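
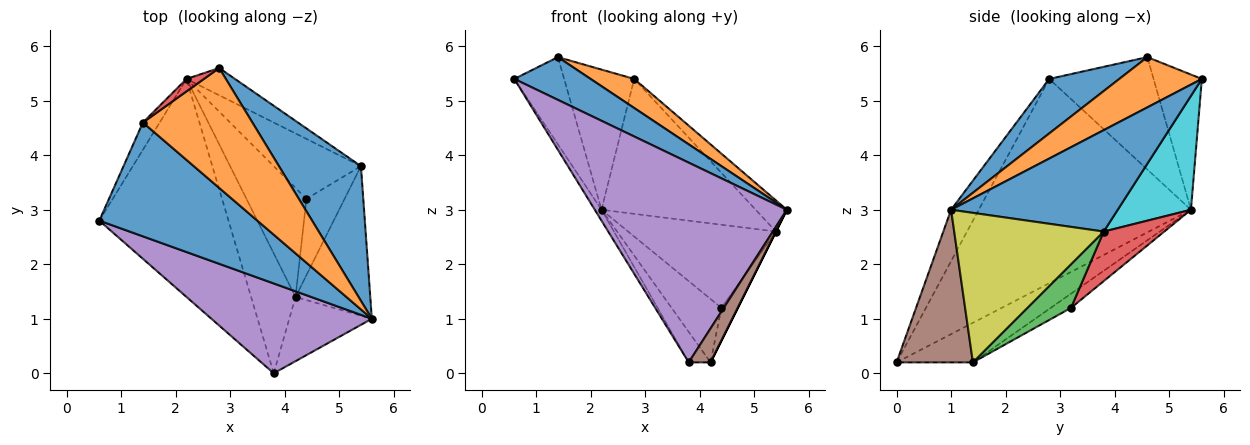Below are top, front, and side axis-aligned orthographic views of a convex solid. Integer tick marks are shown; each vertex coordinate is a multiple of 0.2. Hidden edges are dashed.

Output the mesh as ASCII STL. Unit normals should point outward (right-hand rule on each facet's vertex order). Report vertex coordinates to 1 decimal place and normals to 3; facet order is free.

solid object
 facet normal 0.307 -0.335 0.891
  outer loop
   vertex 1.4 4.6 5.8
   vertex 0.6 2.8 5.4
   vertex 5.6 1.0 3.0
  endloop
 endfacet
 facet normal 0.407 -0.215 0.888
  outer loop
   vertex 1.4 4.6 5.8
   vertex 5.6 1.0 3.0
   vertex 2.8 5.6 5.4
  endloop
 endfacet
 facet normal -0.894 0.427 -0.133
  outer loop
   vertex 1.4 4.6 5.8
   vertex 2.2 5.4 3.0
   vertex 0.6 2.8 5.4
  endloop
 endfacet
 facet normal -0.566 0.821 0.073
  outer loop
   vertex 1.4 4.6 5.8
   vertex 2.8 5.6 5.4
   vertex 2.2 5.4 3.0
  endloop
 endfacet
 facet normal -0.130 -0.904 0.407
  outer loop
   vertex 3.8 0.0 0.2
   vertex 5.6 1.0 3.0
   vertex 0.6 2.8 5.4
  endloop
 endfacet
 facet normal 0.853 -0.244 -0.461
  outer loop
   vertex 3.8 0.0 0.2
   vertex 4.2 1.4 0.2
   vertex 5.6 1.0 3.0
  endloop
 endfacet
 facet normal -0.845 0.027 -0.534
  outer loop
   vertex 3.8 0.0 0.2
   vertex 0.6 2.8 5.4
   vertex 2.2 5.4 3.0
  endloop
 endfacet
 facet normal -0.654 0.187 -0.734
  outer loop
   vertex 3.8 0.0 0.2
   vertex 2.2 5.4 3.0
   vertex 4.2 1.4 0.2
  endloop
 endfacet
 facet normal 0.894 0.000 -0.447
  outer loop
   vertex 5.4 3.8 2.6
   vertex 5.6 1.0 3.0
   vertex 4.2 1.4 0.2
  endloop
 endfacet
 facet normal 0.422 0.889 -0.180
  outer loop
   vertex 5.4 3.8 2.6
   vertex 2.2 5.4 3.0
   vertex 2.8 5.6 5.4
  endloop
 endfacet
 facet normal 0.770 0.144 0.622
  outer loop
   vertex 5.4 3.8 2.6
   vertex 2.8 5.6 5.4
   vertex 5.6 1.0 3.0
  endloop
 endfacet
 facet normal -0.200 0.493 -0.847
  outer loop
   vertex 4.4 3.2 1.2
   vertex 4.2 1.4 0.2
   vertex 2.2 5.4 3.0
  endloop
 endfacet
 facet normal 0.724 0.272 -0.634
  outer loop
   vertex 4.4 3.2 1.2
   vertex 5.4 3.8 2.6
   vertex 4.2 1.4 0.2
  endloop
 endfacet
 facet normal 0.315 0.770 -0.555
  outer loop
   vertex 4.4 3.2 1.2
   vertex 2.2 5.4 3.0
   vertex 5.4 3.8 2.6
  endloop
 endfacet
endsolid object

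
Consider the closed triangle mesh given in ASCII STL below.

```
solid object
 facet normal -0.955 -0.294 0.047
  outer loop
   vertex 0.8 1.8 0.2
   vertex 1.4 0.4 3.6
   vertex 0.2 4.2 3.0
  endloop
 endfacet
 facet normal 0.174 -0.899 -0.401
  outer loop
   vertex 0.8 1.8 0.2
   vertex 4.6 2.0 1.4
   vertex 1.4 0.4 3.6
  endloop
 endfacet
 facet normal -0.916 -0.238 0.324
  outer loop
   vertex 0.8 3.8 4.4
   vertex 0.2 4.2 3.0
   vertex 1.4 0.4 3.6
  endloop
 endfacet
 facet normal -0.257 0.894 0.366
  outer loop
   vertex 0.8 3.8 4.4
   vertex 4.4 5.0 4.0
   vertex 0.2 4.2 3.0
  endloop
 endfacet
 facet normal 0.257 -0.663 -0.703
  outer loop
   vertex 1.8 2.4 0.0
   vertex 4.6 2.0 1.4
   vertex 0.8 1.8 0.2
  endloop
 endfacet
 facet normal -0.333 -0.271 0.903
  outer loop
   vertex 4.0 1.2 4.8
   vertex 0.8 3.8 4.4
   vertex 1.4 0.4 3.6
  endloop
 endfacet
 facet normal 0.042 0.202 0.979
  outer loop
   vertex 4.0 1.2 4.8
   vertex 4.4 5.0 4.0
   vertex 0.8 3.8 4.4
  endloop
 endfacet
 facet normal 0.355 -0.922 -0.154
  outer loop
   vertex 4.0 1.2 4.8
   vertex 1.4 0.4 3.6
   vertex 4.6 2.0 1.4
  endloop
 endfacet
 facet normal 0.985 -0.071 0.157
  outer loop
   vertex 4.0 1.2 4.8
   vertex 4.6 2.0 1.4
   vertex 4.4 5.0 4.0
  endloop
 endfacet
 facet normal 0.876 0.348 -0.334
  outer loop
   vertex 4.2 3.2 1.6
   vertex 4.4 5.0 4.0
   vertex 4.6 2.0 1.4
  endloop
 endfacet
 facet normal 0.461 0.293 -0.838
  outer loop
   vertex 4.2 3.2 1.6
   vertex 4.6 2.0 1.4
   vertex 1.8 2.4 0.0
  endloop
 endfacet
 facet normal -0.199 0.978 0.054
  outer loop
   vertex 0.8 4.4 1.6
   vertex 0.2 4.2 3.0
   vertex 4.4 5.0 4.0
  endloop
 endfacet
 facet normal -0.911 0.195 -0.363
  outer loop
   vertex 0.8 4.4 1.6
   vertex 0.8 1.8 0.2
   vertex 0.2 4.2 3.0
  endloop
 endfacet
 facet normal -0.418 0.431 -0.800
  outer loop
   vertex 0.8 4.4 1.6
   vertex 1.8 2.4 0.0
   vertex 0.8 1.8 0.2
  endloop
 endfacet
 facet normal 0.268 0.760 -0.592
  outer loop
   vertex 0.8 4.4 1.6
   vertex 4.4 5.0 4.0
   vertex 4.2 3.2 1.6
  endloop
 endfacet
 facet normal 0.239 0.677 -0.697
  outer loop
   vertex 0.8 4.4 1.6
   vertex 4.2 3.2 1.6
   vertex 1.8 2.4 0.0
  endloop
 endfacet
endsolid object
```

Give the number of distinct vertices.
10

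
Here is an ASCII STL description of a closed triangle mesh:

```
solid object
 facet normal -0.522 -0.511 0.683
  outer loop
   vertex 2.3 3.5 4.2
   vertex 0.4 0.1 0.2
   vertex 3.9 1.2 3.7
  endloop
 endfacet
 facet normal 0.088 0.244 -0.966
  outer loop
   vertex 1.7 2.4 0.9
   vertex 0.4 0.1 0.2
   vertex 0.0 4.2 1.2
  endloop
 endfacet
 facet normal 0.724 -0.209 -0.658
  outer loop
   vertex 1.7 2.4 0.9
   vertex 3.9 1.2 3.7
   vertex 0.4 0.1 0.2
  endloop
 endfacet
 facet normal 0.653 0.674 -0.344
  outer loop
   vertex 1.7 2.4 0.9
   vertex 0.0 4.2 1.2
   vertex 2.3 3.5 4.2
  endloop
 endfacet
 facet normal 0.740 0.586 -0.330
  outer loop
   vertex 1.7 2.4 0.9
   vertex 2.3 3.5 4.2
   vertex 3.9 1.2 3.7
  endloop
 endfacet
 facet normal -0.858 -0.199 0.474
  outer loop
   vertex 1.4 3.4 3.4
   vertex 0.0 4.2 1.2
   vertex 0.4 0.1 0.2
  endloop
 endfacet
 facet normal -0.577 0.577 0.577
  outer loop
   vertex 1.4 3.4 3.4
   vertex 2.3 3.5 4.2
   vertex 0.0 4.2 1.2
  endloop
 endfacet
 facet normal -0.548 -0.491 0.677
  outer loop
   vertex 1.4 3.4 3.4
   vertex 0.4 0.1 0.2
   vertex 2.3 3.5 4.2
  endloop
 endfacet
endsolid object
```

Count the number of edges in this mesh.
12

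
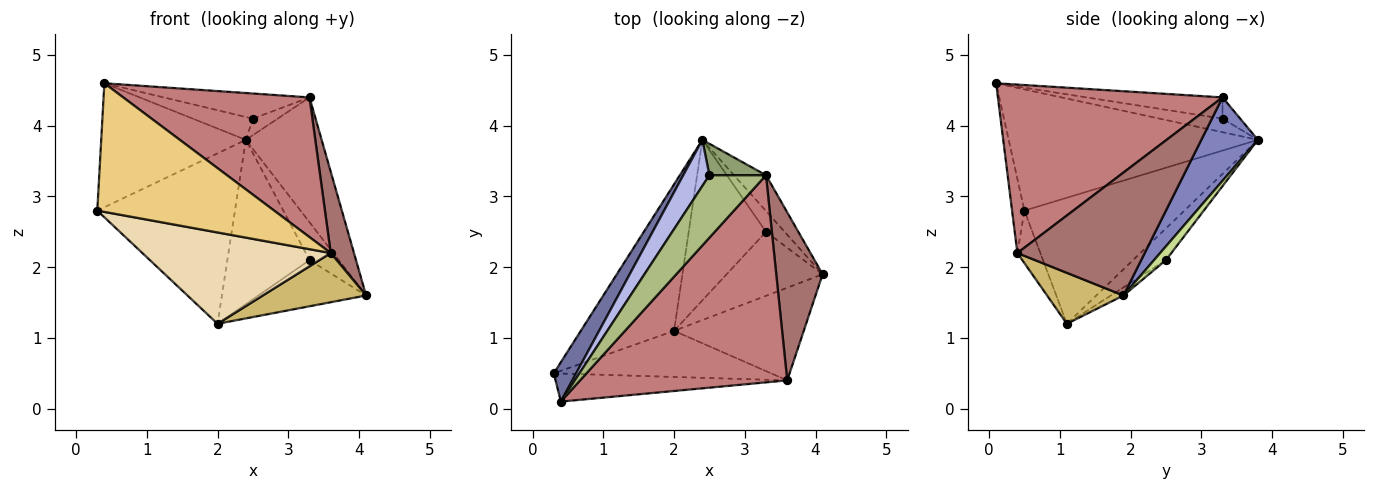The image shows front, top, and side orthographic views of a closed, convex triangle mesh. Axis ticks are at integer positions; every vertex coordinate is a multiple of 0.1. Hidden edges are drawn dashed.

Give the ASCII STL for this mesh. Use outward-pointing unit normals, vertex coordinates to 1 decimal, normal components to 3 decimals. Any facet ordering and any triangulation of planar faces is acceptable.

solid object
 facet normal -0.854 0.496 0.158
  outer loop
   vertex 0.4 0.1 4.6
   vertex 2.4 3.8 3.8
   vertex 0.3 0.5 2.8
  endloop
 endfacet
 facet normal 0.583 0.781 -0.224
  outer loop
   vertex 3.3 3.3 4.4
   vertex 4.1 1.9 1.6
   vertex 2.4 3.8 3.8
  endloop
 endfacet
 facet normal -0.661 0.569 -0.489
  outer loop
   vertex 2.0 1.1 1.2
   vertex 0.3 0.5 2.8
   vertex 2.4 3.8 3.8
  endloop
 endfacet
 facet normal -0.421 0.403 0.812
  outer loop
   vertex 2.5 3.3 4.1
   vertex 2.4 3.8 3.8
   vertex 0.4 0.1 4.6
  endloop
 endfacet
 facet normal -0.315 0.441 0.840
  outer loop
   vertex 2.5 3.3 4.1
   vertex 3.3 3.3 4.4
   vertex 2.4 3.8 3.8
  endloop
 endfacet
 facet normal -0.329 0.353 0.876
  outer loop
   vertex 2.5 3.3 4.1
   vertex 0.4 0.1 4.6
   vertex 3.3 3.3 4.4
  endloop
 endfacet
 facet normal 0.336 0.826 -0.454
  outer loop
   vertex 3.3 2.5 2.1
   vertex 2.4 3.8 3.8
   vertex 4.1 1.9 1.6
  endloop
 endfacet
 facet normal -0.068 0.584 -0.809
  outer loop
   vertex 3.3 2.5 2.1
   vertex 4.1 1.9 1.6
   vertex 2.0 1.1 1.2
  endloop
 endfacet
 facet normal -0.276 0.688 -0.672
  outer loop
   vertex 3.3 2.5 2.1
   vertex 2.0 1.1 1.2
   vertex 2.4 3.8 3.8
  endloop
 endfacet
 facet normal 0.328 -0.443 -0.834
  outer loop
   vertex 3.6 0.4 2.2
   vertex 2.0 1.1 1.2
   vertex 4.1 1.9 1.6
  endloop
 endfacet
 facet normal -0.068 -0.975 -0.213
  outer loop
   vertex 3.6 0.4 2.2
   vertex 0.4 0.1 4.6
   vertex 0.3 0.5 2.8
  endloop
 endfacet
 facet normal -0.108 -0.887 -0.448
  outer loop
   vertex 3.6 0.4 2.2
   vertex 0.3 0.5 2.8
   vertex 2.0 1.1 1.2
  endloop
 endfacet
 facet normal 0.922 -0.168 0.348
  outer loop
   vertex 3.6 0.4 2.2
   vertex 4.1 1.9 1.6
   vertex 3.3 3.3 4.4
  endloop
 endfacet
 facet normal 0.559 -0.464 0.687
  outer loop
   vertex 3.6 0.4 2.2
   vertex 3.3 3.3 4.4
   vertex 0.4 0.1 4.6
  endloop
 endfacet
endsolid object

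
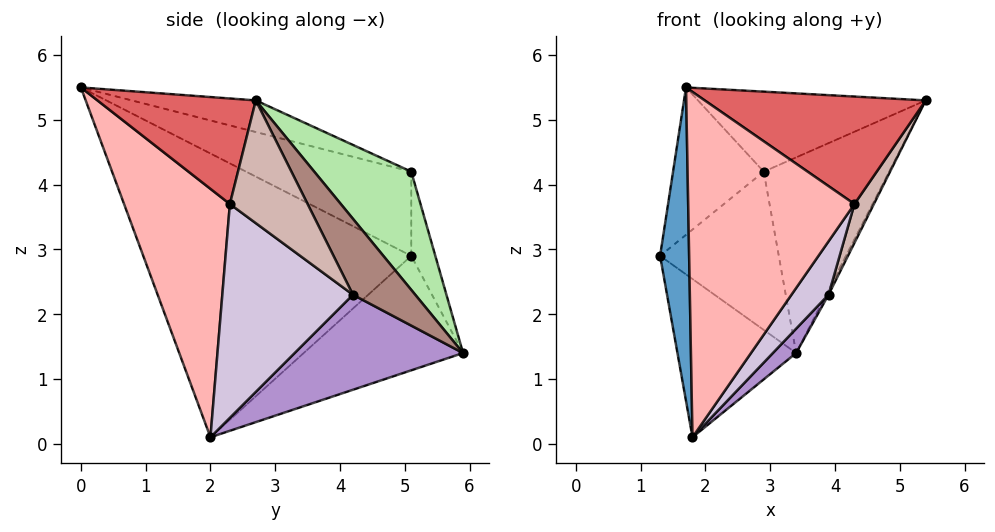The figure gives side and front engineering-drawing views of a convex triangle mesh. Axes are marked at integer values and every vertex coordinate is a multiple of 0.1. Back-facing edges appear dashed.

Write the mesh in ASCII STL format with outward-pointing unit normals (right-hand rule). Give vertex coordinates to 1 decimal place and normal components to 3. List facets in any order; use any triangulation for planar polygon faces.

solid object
 facet normal -0.992 -0.108 -0.058
  outer loop
   vertex 1.8 2.0 0.1
   vertex 1.7 0.0 5.5
   vertex 1.3 5.1 2.9
  endloop
 endfacet
 facet normal -0.625 0.465 -0.627
  outer loop
   vertex 3.4 5.9 1.4
   vertex 1.8 2.0 0.1
   vertex 1.3 5.1 2.9
  endloop
 endfacet
 facet normal -0.596 0.327 0.733
  outer loop
   vertex 2.9 5.1 4.2
   vertex 1.3 5.1 2.9
   vertex 1.7 0.0 5.5
  endloop
 endfacet
 facet normal -0.151 0.277 0.949
  outer loop
   vertex 2.9 5.1 4.2
   vertex 1.7 0.0 5.5
   vertex 5.4 2.7 5.3
  endloop
 endfacet
 facet normal -0.193 0.952 0.238
  outer loop
   vertex 2.9 5.1 4.2
   vertex 3.4 5.9 1.4
   vertex 1.3 5.1 2.9
  endloop
 endfacet
 facet normal 0.580 0.750 0.318
  outer loop
   vertex 2.9 5.1 4.2
   vertex 5.4 2.7 5.3
   vertex 3.4 5.9 1.4
  endloop
 endfacet
 facet normal 0.571 -0.797 -0.194
  outer loop
   vertex 4.3 2.3 3.7
   vertex 5.4 2.7 5.3
   vertex 1.7 0.0 5.5
  endloop
 endfacet
 facet normal 0.514 -0.808 -0.290
  outer loop
   vertex 4.3 2.3 3.7
   vertex 1.7 0.0 5.5
   vertex 1.8 2.0 0.1
  endloop
 endfacet
 facet normal 0.770 -0.106 -0.629
  outer loop
   vertex 3.9 4.2 2.3
   vertex 1.8 2.0 0.1
   vertex 3.4 5.9 1.4
  endloop
 endfacet
 facet normal 0.808 -0.229 -0.542
  outer loop
   vertex 3.9 4.2 2.3
   vertex 4.3 2.3 3.7
   vertex 1.8 2.0 0.1
  endloop
 endfacet
 facet normal 0.901 0.036 -0.432
  outer loop
   vertex 3.9 4.2 2.3
   vertex 3.4 5.9 1.4
   vertex 5.4 2.7 5.3
  endloop
 endfacet
 facet normal 0.830 -0.207 -0.518
  outer loop
   vertex 3.9 4.2 2.3
   vertex 5.4 2.7 5.3
   vertex 4.3 2.3 3.7
  endloop
 endfacet
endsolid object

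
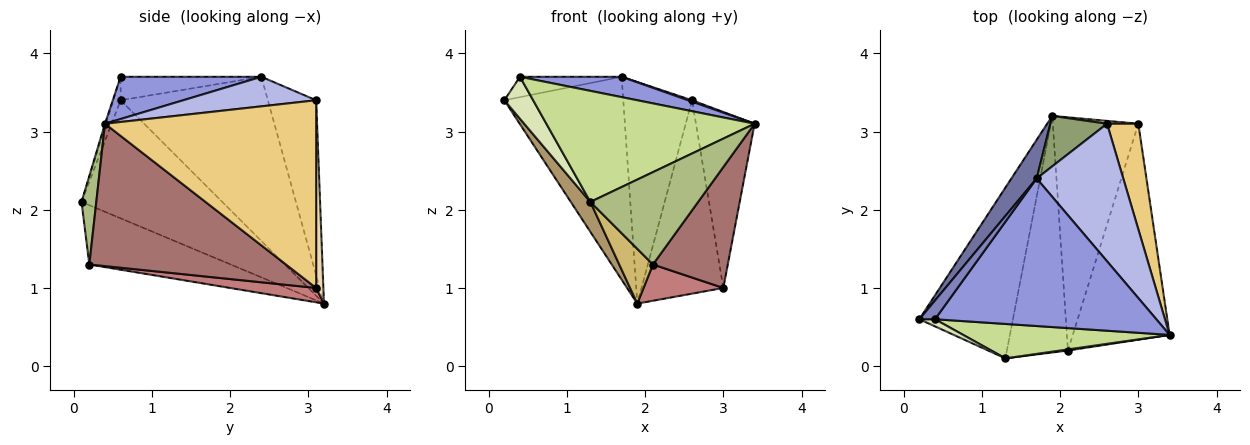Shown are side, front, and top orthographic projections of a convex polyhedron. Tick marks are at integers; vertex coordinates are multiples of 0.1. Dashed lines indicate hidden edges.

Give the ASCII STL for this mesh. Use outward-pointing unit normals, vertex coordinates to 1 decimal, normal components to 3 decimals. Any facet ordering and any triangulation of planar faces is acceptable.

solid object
 facet normal -0.772 0.624 0.119
  outer loop
   vertex 1.7 2.4 3.7
   vertex 1.9 3.2 0.8
   vertex 0.2 0.6 3.4
  endloop
 endfacet
 facet normal -0.713 0.515 0.475
  outer loop
   vertex 0.4 0.6 3.7
   vertex 1.7 2.4 3.7
   vertex 0.2 0.6 3.4
  endloop
 endfacet
 facet normal 0.186 -0.134 0.973
  outer loop
   vertex 0.4 0.6 3.7
   vertex 3.4 0.4 3.1
   vertex 1.7 2.4 3.7
  endloop
 endfacet
 facet normal 0.323 -0.009 0.946
  outer loop
   vertex 2.6 3.1 3.4
   vertex 1.7 2.4 3.7
   vertex 3.4 0.4 3.1
  endloop
 endfacet
 facet normal -0.565 0.805 0.183
  outer loop
   vertex 2.6 3.1 3.4
   vertex 1.9 3.2 0.8
   vertex 1.7 2.4 3.7
  endloop
 endfacet
 facet normal 0.136 -0.991 0.012
  outer loop
   vertex 1.3 0.1 2.1
   vertex 2.1 0.2 1.3
   vertex 3.4 0.4 3.1
  endloop
 endfacet
 facet normal -0.004 -0.955 0.296
  outer loop
   vertex 1.3 0.1 2.1
   vertex 3.4 0.4 3.1
   vertex 0.4 0.6 3.7
  endloop
 endfacet
 facet normal -0.243 -0.956 0.162
  outer loop
   vertex 1.3 0.1 2.1
   vertex 0.4 0.6 3.7
   vertex 0.2 0.6 3.4
  endloop
 endfacet
 facet normal -0.779 -0.108 -0.618
  outer loop
   vertex 1.3 0.1 2.1
   vertex 0.2 0.6 3.4
   vertex 1.9 3.2 0.8
  endloop
 endfacet
 facet normal -0.687 -0.164 -0.708
  outer loop
   vertex 1.3 0.1 2.1
   vertex 1.9 3.2 0.8
   vertex 2.1 0.2 1.3
  endloop
 endfacet
 facet normal 0.951 0.264 0.159
  outer loop
   vertex 3.0 3.1 1.0
   vertex 2.6 3.1 3.4
   vertex 3.4 0.4 3.1
  endloop
 endfacet
 facet normal 0.088 0.996 0.015
  outer loop
   vertex 3.0 3.1 1.0
   vertex 1.9 3.2 0.8
   vertex 2.6 3.1 3.4
  endloop
 endfacet
 facet normal 0.789 -0.300 -0.536
  outer loop
   vertex 3.0 3.1 1.0
   vertex 3.4 0.4 3.1
   vertex 2.1 0.2 1.3
  endloop
 endfacet
 facet normal 0.163 -0.152 -0.975
  outer loop
   vertex 3.0 3.1 1.0
   vertex 2.1 0.2 1.3
   vertex 1.9 3.2 0.8
  endloop
 endfacet
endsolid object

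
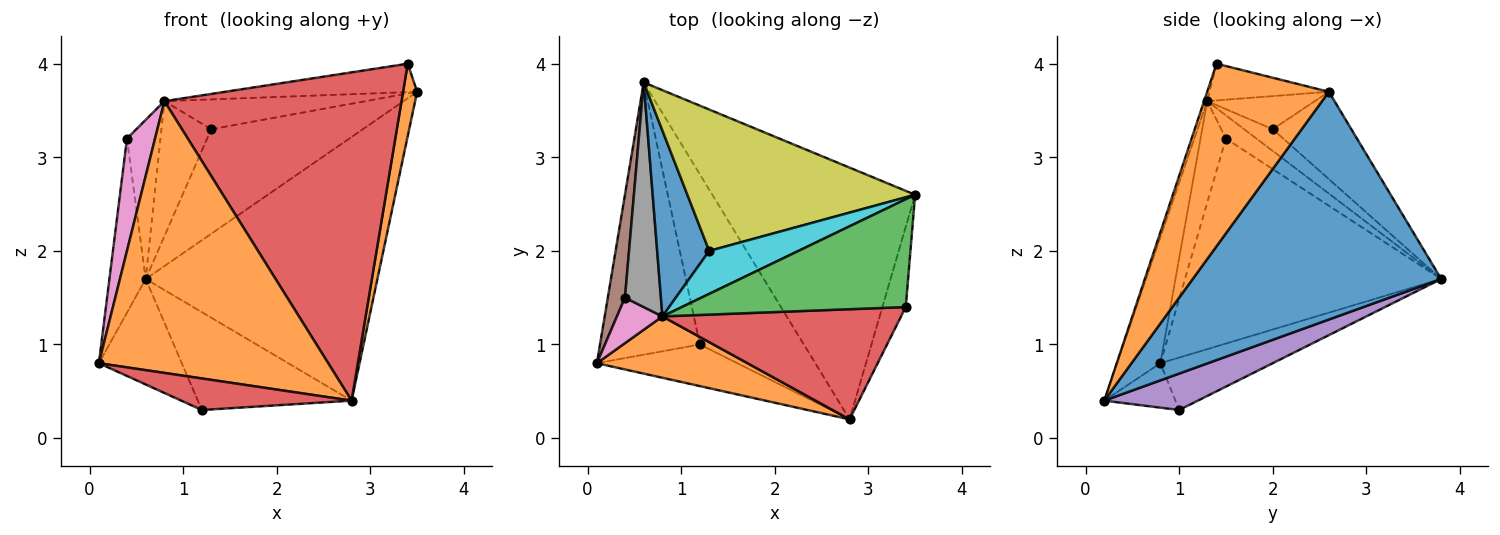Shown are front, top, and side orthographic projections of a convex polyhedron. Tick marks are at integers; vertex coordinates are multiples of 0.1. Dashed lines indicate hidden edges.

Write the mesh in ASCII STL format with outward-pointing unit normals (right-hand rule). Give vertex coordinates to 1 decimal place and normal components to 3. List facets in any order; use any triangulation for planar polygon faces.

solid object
 facet normal 0.613 0.572 -0.546
  outer loop
   vertex 2.8 0.2 0.4
   vertex 0.6 3.8 1.7
   vertex 3.5 2.6 3.7
  endloop
 endfacet
 facet normal -0.181 -0.959 0.217
  outer loop
   vertex 0.8 1.3 3.6
   vertex 0.1 0.8 0.8
   vertex 2.8 0.2 0.4
  endloop
 endfacet
 facet normal -0.440 0.325 -0.837
  outer loop
   vertex 1.2 1.0 0.3
   vertex 0.1 0.8 0.8
   vertex 0.6 3.8 1.7
  endloop
 endfacet
 facet normal -0.245 -0.586 -0.773
  outer loop
   vertex 1.2 1.0 0.3
   vertex 2.8 0.2 0.4
   vertex 0.1 0.8 0.8
  endloop
 endfacet
 facet normal 0.290 0.477 -0.830
  outer loop
   vertex 1.2 1.0 0.3
   vertex 0.6 3.8 1.7
   vertex 2.8 0.2 0.4
  endloop
 endfacet
 facet normal -0.987 0.140 0.083
  outer loop
   vertex 0.4 1.5 3.2
   vertex 0.6 3.8 1.7
   vertex 0.1 0.8 0.8
  endloop
 endfacet
 facet normal -0.643 -0.710 0.287
  outer loop
   vertex 0.4 1.5 3.2
   vertex 0.1 0.8 0.8
   vertex 0.8 1.3 3.6
  endloop
 endfacet
 facet normal -0.466 0.511 0.722
  outer loop
   vertex 0.4 1.5 3.2
   vertex 0.8 1.3 3.6
   vertex 0.6 3.8 1.7
  endloop
 endfacet
 facet normal -0.295 0.568 0.768
  outer loop
   vertex 1.3 2.0 3.3
   vertex 3.5 2.6 3.7
   vertex 0.6 3.8 1.7
  endloop
 endfacet
 facet normal -0.292 0.545 0.786
  outer loop
   vertex 1.3 2.0 3.3
   vertex 0.8 1.3 3.6
   vertex 3.5 2.6 3.7
  endloop
 endfacet
 facet normal -0.320 0.557 0.766
  outer loop
   vertex 1.3 2.0 3.3
   vertex 0.6 3.8 1.7
   vertex 0.8 1.3 3.6
  endloop
 endfacet
 facet normal 0.985 -0.114 -0.126
  outer loop
   vertex 3.4 1.4 4.0
   vertex 2.8 0.2 0.4
   vertex 3.5 2.6 3.7
  endloop
 endfacet
 facet normal -0.157 0.252 0.955
  outer loop
   vertex 3.4 1.4 4.0
   vertex 3.5 2.6 3.7
   vertex 0.8 1.3 3.6
  endloop
 endfacet
 facet normal -0.012 -0.948 0.318
  outer loop
   vertex 3.4 1.4 4.0
   vertex 0.8 1.3 3.6
   vertex 2.8 0.2 0.4
  endloop
 endfacet
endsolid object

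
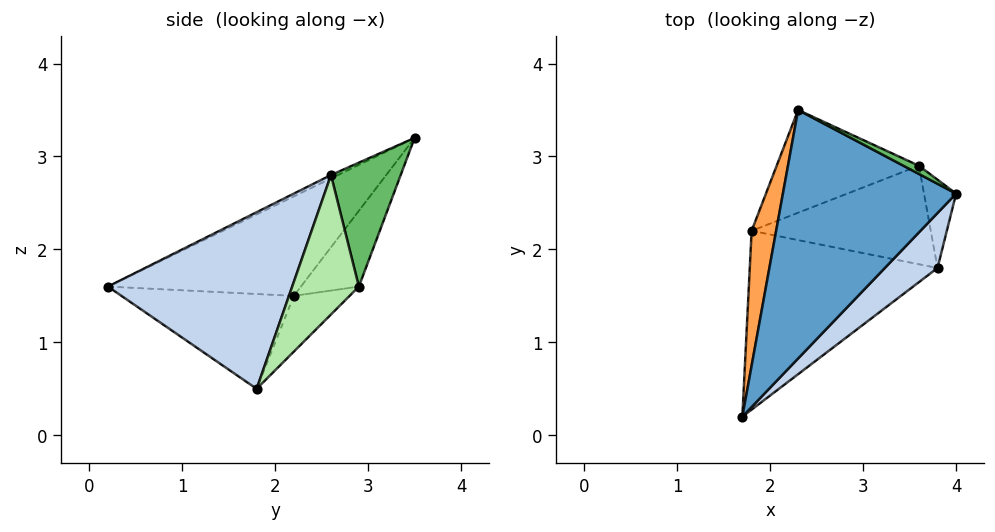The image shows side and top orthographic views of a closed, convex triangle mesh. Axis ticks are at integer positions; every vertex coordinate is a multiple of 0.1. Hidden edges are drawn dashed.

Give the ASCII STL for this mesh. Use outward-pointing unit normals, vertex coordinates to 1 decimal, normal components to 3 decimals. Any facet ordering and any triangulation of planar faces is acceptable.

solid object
 facet normal -0.018 -0.434 0.901
  outer loop
   vertex 2.3 3.5 3.2
   vertex 1.7 0.2 1.6
   vertex 4.0 2.6 2.8
  endloop
 endfacet
 facet normal 0.657 -0.728 0.196
  outer loop
   vertex 3.8 1.8 0.5
   vertex 4.0 2.6 2.8
   vertex 1.7 0.2 1.6
  endloop
 endfacet
 facet normal -0.969 0.060 0.239
  outer loop
   vertex 1.8 2.2 1.5
   vertex 1.7 0.2 1.6
   vertex 2.3 3.5 3.2
  endloop
 endfacet
 facet normal -0.451 -0.022 -0.892
  outer loop
   vertex 1.8 2.2 1.5
   vertex 3.8 1.8 0.5
   vertex 1.7 0.2 1.6
  endloop
 endfacet
 facet normal 0.478 0.876 0.060
  outer loop
   vertex 3.6 2.9 1.6
   vertex 2.3 3.5 3.2
   vertex 4.0 2.6 2.8
  endloop
 endfacet
 facet normal 0.904 0.373 -0.208
  outer loop
   vertex 3.6 2.9 1.6
   vertex 4.0 2.6 2.8
   vertex 3.8 1.8 0.5
  endloop
 endfacet
 facet normal -0.282 0.800 -0.529
  outer loop
   vertex 3.6 2.9 1.6
   vertex 1.8 2.2 1.5
   vertex 2.3 3.5 3.2
  endloop
 endfacet
 facet normal -0.221 0.669 -0.709
  outer loop
   vertex 3.6 2.9 1.6
   vertex 3.8 1.8 0.5
   vertex 1.8 2.2 1.5
  endloop
 endfacet
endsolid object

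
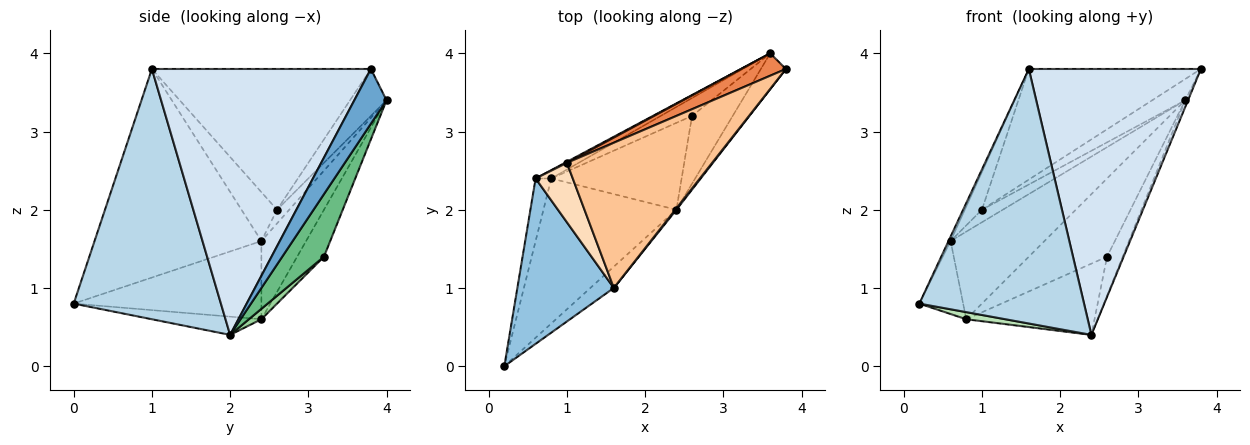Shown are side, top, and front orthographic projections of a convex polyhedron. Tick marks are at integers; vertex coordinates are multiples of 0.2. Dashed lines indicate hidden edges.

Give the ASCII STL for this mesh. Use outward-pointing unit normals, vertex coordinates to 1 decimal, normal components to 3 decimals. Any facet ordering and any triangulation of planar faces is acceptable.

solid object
 facet normal 0.907 0.078 -0.415
  outer loop
   vertex 2.4 2.0 0.4
   vertex 3.6 4.0 3.4
   vertex 3.8 3.8 3.8
  endloop
 endfacet
 facet normal -0.908 0.011 0.420
  outer loop
   vertex 1.6 1.0 3.8
   vertex 0.6 2.4 1.6
   vertex 0.2 0.0 0.8
  endloop
 endfacet
 facet normal 0.665 -0.744 -0.062
  outer loop
   vertex 1.6 1.0 3.8
   vertex 0.2 0.0 0.8
   vertex 2.4 2.0 0.4
  endloop
 endfacet
 facet normal 0.786 -0.618 0.003
  outer loop
   vertex 1.6 1.0 3.8
   vertex 2.4 2.0 0.4
   vertex 3.8 3.8 3.8
  endloop
 endfacet
 facet normal -0.606 0.548 0.577
  outer loop
   vertex 1.0 2.6 2.0
   vertex 3.8 3.8 3.8
   vertex 3.6 4.0 3.4
  endloop
 endfacet
 facet normal -0.503 0.862 0.072
  outer loop
   vertex 1.0 2.6 2.0
   vertex 3.6 4.0 3.4
   vertex 0.6 2.4 1.6
  endloop
 endfacet
 facet normal -0.611 0.480 0.630
  outer loop
   vertex 1.0 2.6 2.0
   vertex 1.6 1.0 3.8
   vertex 3.8 3.8 3.8
  endloop
 endfacet
 facet normal -0.744 0.357 0.565
  outer loop
   vertex 1.0 2.6 2.0
   vertex 0.6 2.4 1.6
   vertex 1.6 1.0 3.8
  endloop
 endfacet
 facet normal 0.800 0.300 -0.520
  outer loop
   vertex 2.6 3.2 1.4
   vertex 3.6 4.0 3.4
   vertex 2.4 2.0 0.4
  endloop
 endfacet
 facet normal 0.062 0.633 -0.772
  outer loop
   vertex 0.8 2.4 0.6
   vertex 2.6 3.2 1.4
   vertex 2.4 2.0 0.4
  endloop
 endfacet
 facet normal -0.136 -0.049 -0.990
  outer loop
   vertex 0.8 2.4 0.6
   vertex 2.4 2.0 0.4
   vertex 0.2 0.0 0.8
  endloop
 endfacet
 facet normal -0.956 0.223 -0.191
  outer loop
   vertex 0.8 2.4 0.6
   vertex 0.2 0.0 0.8
   vertex 0.6 2.4 1.6
  endloop
 endfacet
 facet normal -0.428 0.900 -0.086
  outer loop
   vertex 0.8 2.4 0.6
   vertex 0.6 2.4 1.6
   vertex 3.6 4.0 3.4
  endloop
 endfacet
 facet normal -0.317 0.925 -0.211
  outer loop
   vertex 0.8 2.4 0.6
   vertex 3.6 4.0 3.4
   vertex 2.6 3.2 1.4
  endloop
 endfacet
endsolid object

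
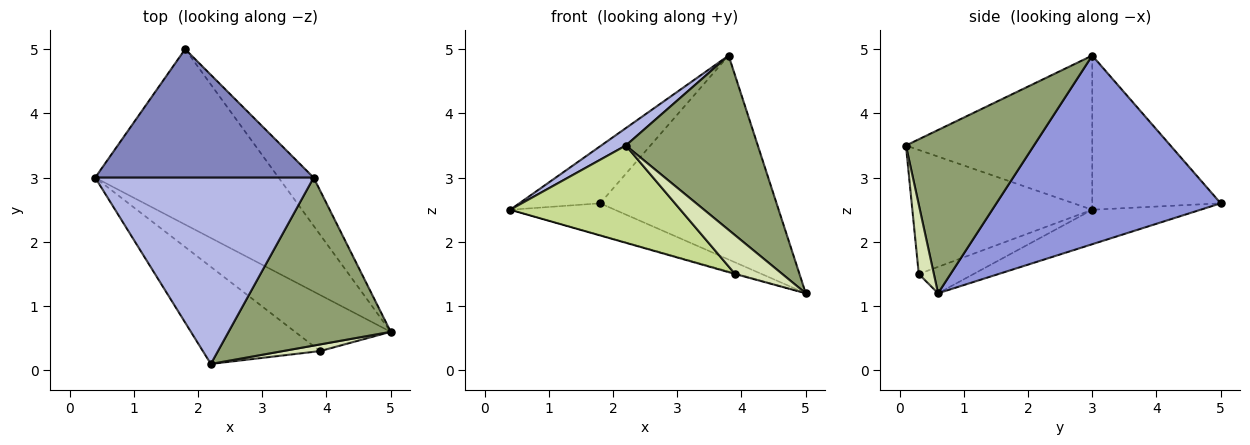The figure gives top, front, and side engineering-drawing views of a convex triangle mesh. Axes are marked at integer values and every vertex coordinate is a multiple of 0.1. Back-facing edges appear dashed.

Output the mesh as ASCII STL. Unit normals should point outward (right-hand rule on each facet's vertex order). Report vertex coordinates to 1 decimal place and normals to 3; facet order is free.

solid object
 facet normal -0.182 0.176 -0.968
  outer loop
   vertex 1.8 5.0 2.6
   vertex 5.0 0.6 1.2
   vertex 0.4 3.0 2.5
  endloop
 endfacet
 facet normal -0.542 0.341 0.768
  outer loop
   vertex 3.8 3.0 4.9
   vertex 1.8 5.0 2.6
   vertex 0.4 3.0 2.5
  endloop
 endfacet
 facet normal 0.778 0.612 -0.144
  outer loop
   vertex 3.8 3.0 4.9
   vertex 5.0 0.6 1.2
   vertex 1.8 5.0 2.6
  endloop
 endfacet
 facet normal -0.575 -0.076 0.815
  outer loop
   vertex 2.2 0.1 3.5
   vertex 3.8 3.0 4.9
   vertex 0.4 3.0 2.5
  endloop
 endfacet
 facet normal 0.573 -0.590 0.569
  outer loop
   vertex 2.2 0.1 3.5
   vertex 5.0 0.6 1.2
   vertex 3.8 3.0 4.9
  endloop
 endfacet
 facet normal -0.266 0.012 -0.964
  outer loop
   vertex 3.9 0.3 1.5
   vertex 0.4 3.0 2.5
   vertex 5.0 0.6 1.2
  endloop
 endfacet
 facet normal -0.599 -0.567 -0.566
  outer loop
   vertex 3.9 0.3 1.5
   vertex 2.2 0.1 3.5
   vertex 0.4 3.0 2.5
  endloop
 endfacet
 facet normal 0.300 -0.940 0.161
  outer loop
   vertex 3.9 0.3 1.5
   vertex 5.0 0.6 1.2
   vertex 2.2 0.1 3.5
  endloop
 endfacet
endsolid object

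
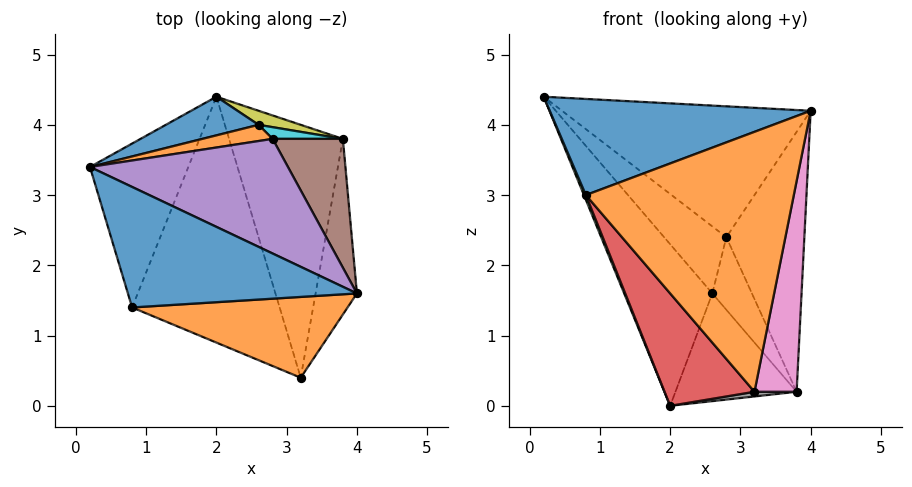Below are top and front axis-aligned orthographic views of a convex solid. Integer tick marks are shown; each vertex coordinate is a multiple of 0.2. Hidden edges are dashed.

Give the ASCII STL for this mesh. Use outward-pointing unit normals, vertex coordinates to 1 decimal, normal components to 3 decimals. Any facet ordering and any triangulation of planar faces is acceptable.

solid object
 facet normal -0.246 -0.604 0.758
  outer loop
   vertex 0.8 1.4 3.0
   vertex 4.0 1.6 4.2
   vertex 0.2 3.4 4.4
  endloop
 endfacet
 facet normal -0.052 -0.954 0.296
  outer loop
   vertex 0.8 1.4 3.0
   vertex 3.2 0.4 0.2
   vertex 4.0 1.6 4.2
  endloop
 endfacet
 facet normal -0.925 -0.011 -0.381
  outer loop
   vertex 0.8 1.4 3.0
   vertex 0.2 3.4 4.4
   vertex 2.0 4.4 0.0
  endloop
 endfacet
 facet normal -0.777 -0.262 -0.573
  outer loop
   vertex 0.8 1.4 3.0
   vertex 2.0 4.4 0.0
   vertex 3.2 0.4 0.2
  endloop
 endfacet
 facet normal 0.364 0.701 0.614
  outer loop
   vertex 2.8 3.8 2.4
   vertex 0.2 3.4 4.4
   vertex 4.0 1.6 4.2
  endloop
 endfacet
 facet normal 0.699 0.641 0.318
  outer loop
   vertex 3.8 3.8 0.2
   vertex 2.8 3.8 2.4
   vertex 4.0 1.6 4.2
  endloop
 endfacet
 facet normal 0.975 -0.172 -0.143
  outer loop
   vertex 3.8 3.8 0.2
   vertex 4.0 1.6 4.2
   vertex 3.2 0.4 0.2
  endloop
 endfacet
 facet normal 0.104 -0.018 -0.994
  outer loop
   vertex 3.8 3.8 0.2
   vertex 3.2 0.4 0.2
   vertex 2.0 4.4 0.0
  endloop
 endfacet
 facet normal 0.301 0.945 0.123
  outer loop
   vertex 2.6 4.0 1.6
   vertex 3.8 3.8 0.2
   vertex 2.0 4.4 0.0
  endloop
 endfacet
 facet normal 0.331 0.932 0.150
  outer loop
   vertex 2.6 4.0 1.6
   vertex 2.8 3.8 2.4
   vertex 3.8 3.8 0.2
  endloop
 endfacet
 facet normal 0.028 0.972 0.232
  outer loop
   vertex 2.6 4.0 1.6
   vertex 2.0 4.4 0.0
   vertex 0.2 3.4 4.4
  endloop
 endfacet
 facet normal 0.031 0.971 0.235
  outer loop
   vertex 2.6 4.0 1.6
   vertex 0.2 3.4 4.4
   vertex 2.8 3.8 2.4
  endloop
 endfacet
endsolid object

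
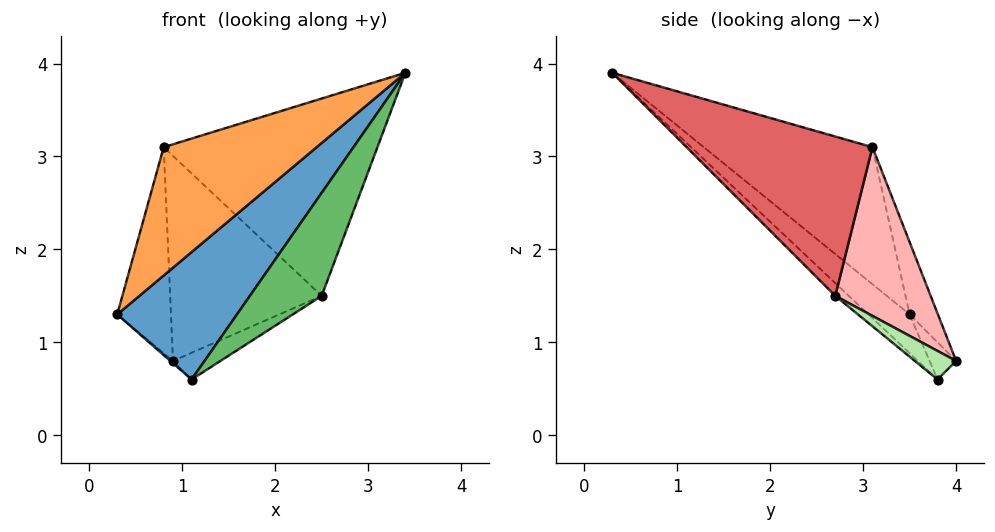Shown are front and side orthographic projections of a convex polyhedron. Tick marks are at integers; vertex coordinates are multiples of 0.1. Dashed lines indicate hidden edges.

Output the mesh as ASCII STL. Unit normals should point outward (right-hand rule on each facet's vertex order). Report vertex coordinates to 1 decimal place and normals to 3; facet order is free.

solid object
 facet normal -0.257 -0.747 -0.613
  outer loop
   vertex 1.1 3.8 0.6
   vertex 3.4 0.3 3.9
   vertex 0.3 3.5 1.3
  endloop
 endfacet
 facet normal -0.671 0.067 -0.738
  outer loop
   vertex 0.9 4.0 0.8
   vertex 1.1 3.8 0.6
   vertex 0.3 3.5 1.3
  endloop
 endfacet
 facet normal -0.740 -0.671 0.056
  outer loop
   vertex 0.8 3.1 3.1
   vertex 0.3 3.5 1.3
   vertex 3.4 0.3 3.9
  endloop
 endfacet
 facet normal -0.443 0.841 0.310
  outer loop
   vertex 0.8 3.1 3.1
   vertex 0.9 4.0 0.8
   vertex 0.3 3.5 1.3
  endloop
 endfacet
 facet normal -0.137 -0.726 -0.674
  outer loop
   vertex 2.5 2.7 1.5
   vertex 3.4 0.3 3.9
   vertex 1.1 3.8 0.6
  endloop
 endfacet
 facet normal 0.653 0.751 -0.098
  outer loop
   vertex 2.5 2.7 1.5
   vertex 1.1 3.8 0.6
   vertex 0.9 4.0 0.8
  endloop
 endfacet
 facet normal 0.585 0.673 0.453
  outer loop
   vertex 2.5 2.7 1.5
   vertex 0.8 3.1 3.1
   vertex 3.4 0.3 3.9
  endloop
 endfacet
 facet normal 0.502 0.798 0.334
  outer loop
   vertex 2.5 2.7 1.5
   vertex 0.9 4.0 0.8
   vertex 0.8 3.1 3.1
  endloop
 endfacet
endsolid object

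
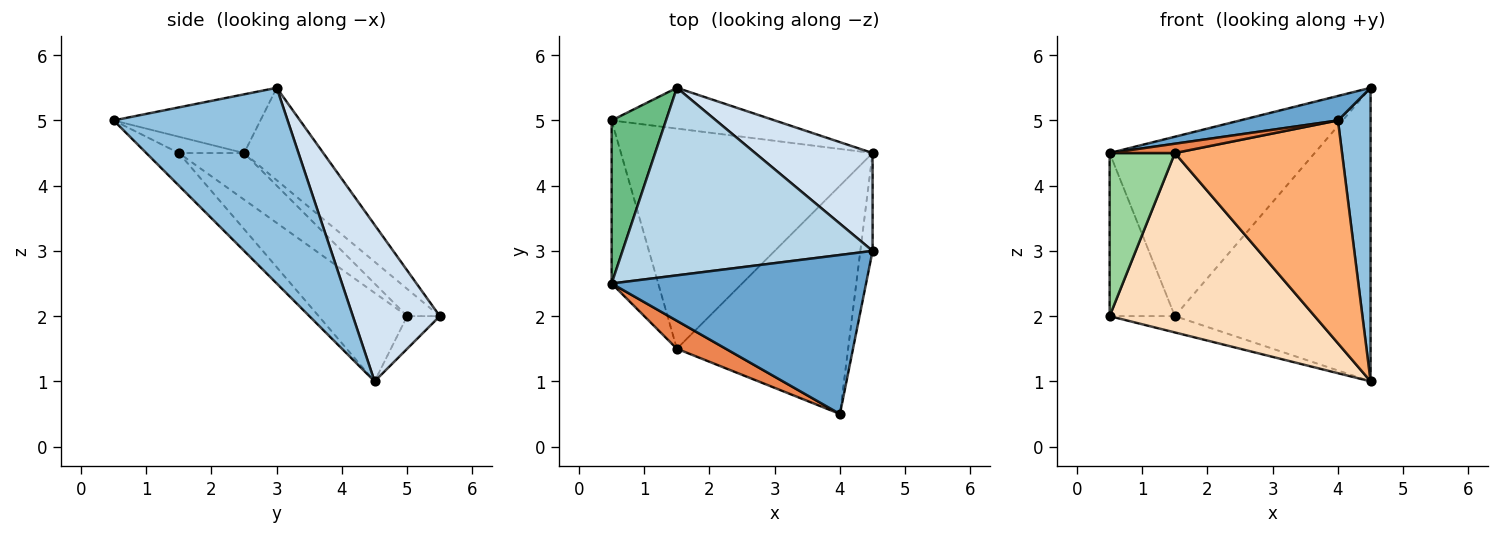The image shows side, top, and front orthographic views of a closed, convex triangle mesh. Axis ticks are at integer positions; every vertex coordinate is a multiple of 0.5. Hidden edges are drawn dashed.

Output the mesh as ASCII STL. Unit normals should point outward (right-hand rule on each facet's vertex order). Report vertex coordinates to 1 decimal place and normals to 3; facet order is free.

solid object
 facet normal -0.222 -0.148 0.964
  outer loop
   vertex 4.5 3.0 5.5
   vertex 0.5 2.5 4.5
   vertex 4.0 0.5 5.0
  endloop
 endfacet
 facet normal 0.981 -0.184 -0.061
  outer loop
   vertex 4.5 3.0 5.5
   vertex 4.0 0.5 5.0
   vertex 4.5 4.5 1.0
  endloop
 endfacet
 facet normal -0.258 0.668 0.698
  outer loop
   vertex 1.5 5.5 2.0
   vertex 0.5 2.5 4.5
   vertex 4.5 3.0 5.5
  endloop
 endfacet
 facet normal 0.389 0.874 0.291
  outer loop
   vertex 1.5 5.5 2.0
   vertex 4.5 3.0 5.5
   vertex 4.5 4.5 1.0
  endloop
 endfacet
 facet normal -0.302 -0.302 0.905
  outer loop
   vertex 1.5 1.5 4.5
   vertex 4.0 0.5 5.0
   vertex 0.5 2.5 4.5
  endloop
 endfacet
 facet normal -0.135 -0.692 -0.709
  outer loop
   vertex 1.5 1.5 4.5
   vertex 4.5 4.5 1.0
   vertex 4.0 0.5 5.0
  endloop
 endfacet
 facet normal -0.183 0.365 -0.913
  outer loop
   vertex 0.5 5.0 2.0
   vertex 1.5 5.5 2.0
   vertex 4.5 4.5 1.0
  endloop
 endfacet
 facet normal -0.263 -0.609 -0.748
  outer loop
   vertex 0.5 5.0 2.0
   vertex 4.5 4.5 1.0
   vertex 1.5 1.5 4.5
  endloop
 endfacet
 facet normal -0.333 0.667 0.667
  outer loop
   vertex 0.5 5.0 2.0
   vertex 0.5 2.5 4.5
   vertex 1.5 5.5 2.0
  endloop
 endfacet
 facet normal -0.577 -0.577 -0.577
  outer loop
   vertex 0.5 5.0 2.0
   vertex 1.5 1.5 4.5
   vertex 0.5 2.5 4.5
  endloop
 endfacet
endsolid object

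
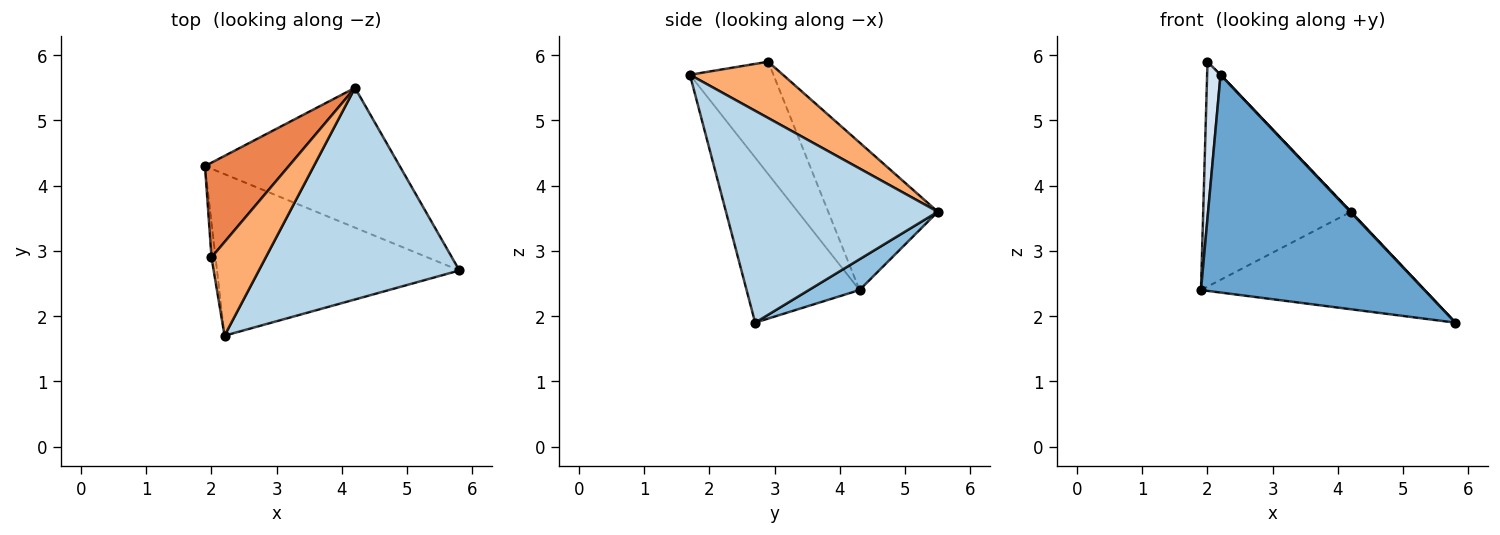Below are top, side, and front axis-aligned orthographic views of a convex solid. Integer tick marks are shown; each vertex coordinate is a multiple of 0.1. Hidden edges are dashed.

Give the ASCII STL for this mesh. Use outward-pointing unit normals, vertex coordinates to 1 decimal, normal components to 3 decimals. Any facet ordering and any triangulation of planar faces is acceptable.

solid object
 facet normal -0.376 -0.744 -0.552
  outer loop
   vertex 2.2 1.7 5.7
   vertex 1.9 4.3 2.4
   vertex 5.8 2.7 1.9
  endloop
 endfacet
 facet normal 0.128 0.567 -0.813
  outer loop
   vertex 4.2 5.5 3.6
   vertex 5.8 2.7 1.9
   vertex 1.9 4.3 2.4
  endloop
 endfacet
 facet normal 0.726 -0.002 0.687
  outer loop
   vertex 4.2 5.5 3.6
   vertex 2.2 1.7 5.7
   vertex 5.8 2.7 1.9
  endloop
 endfacet
 facet normal -0.987 -0.159 -0.035
  outer loop
   vertex 2.0 2.9 5.9
   vertex 1.9 4.3 2.4
   vertex 2.2 1.7 5.7
  endloop
 endfacet
 facet normal -0.564 0.761 0.320
  outer loop
   vertex 2.0 2.9 5.9
   vertex 4.2 5.5 3.6
   vertex 1.9 4.3 2.4
  endloop
 endfacet
 facet normal 0.720 0.004 0.694
  outer loop
   vertex 2.0 2.9 5.9
   vertex 2.2 1.7 5.7
   vertex 4.2 5.5 3.6
  endloop
 endfacet
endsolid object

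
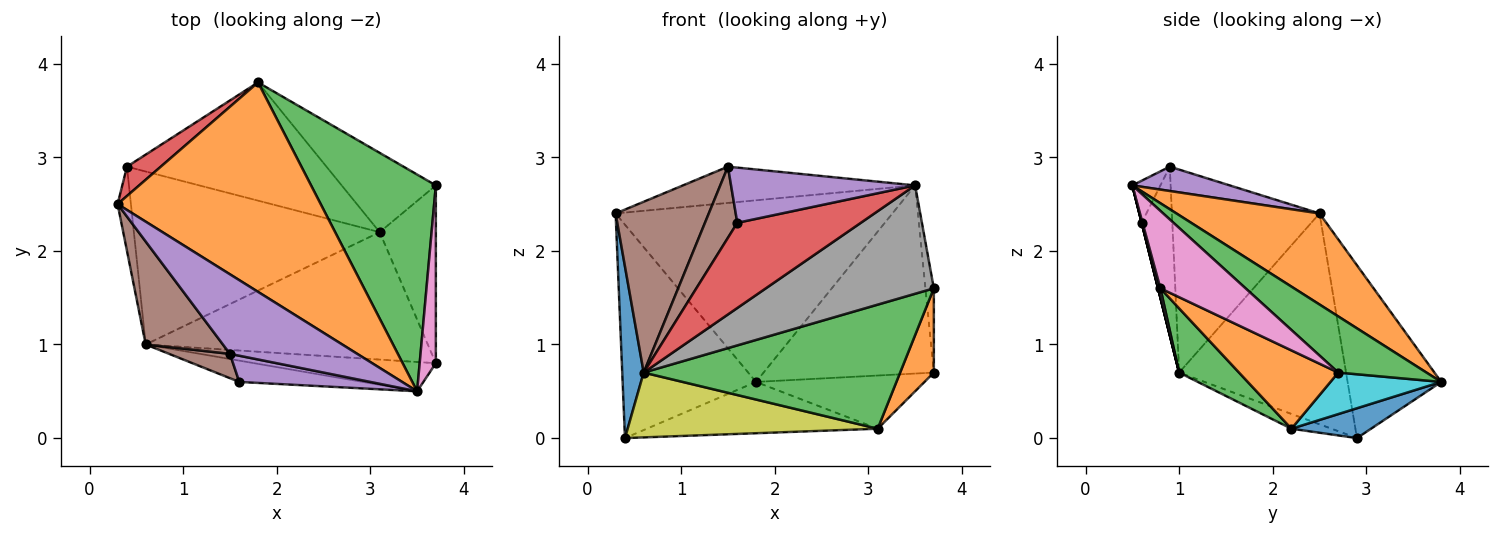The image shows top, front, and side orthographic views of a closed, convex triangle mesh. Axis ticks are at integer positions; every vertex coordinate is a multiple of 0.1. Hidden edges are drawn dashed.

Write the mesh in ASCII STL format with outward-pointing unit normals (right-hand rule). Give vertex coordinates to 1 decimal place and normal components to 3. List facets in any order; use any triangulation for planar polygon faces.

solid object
 facet normal -0.990 -0.127 -0.062
  outer loop
   vertex 0.6 1.0 0.7
   vertex 0.3 2.5 2.4
   vertex 0.4 2.9 0.0
  endloop
 endfacet
 facet normal 0.321 0.621 0.716
  outer loop
   vertex 1.8 3.8 0.6
   vertex 0.3 2.5 2.4
   vertex 3.5 0.5 2.7
  endloop
 endfacet
 facet normal 0.322 0.621 0.715
  outer loop
   vertex 1.8 3.8 0.6
   vertex 3.5 0.5 2.7
   vertex 3.7 2.7 0.7
  endloop
 endfacet
 facet normal -0.571 0.813 0.112
  outer loop
   vertex 1.8 3.8 0.6
   vertex 0.4 2.9 0.0
   vertex 0.3 2.5 2.4
  endloop
 endfacet
 facet normal 0.171 0.409 0.896
  outer loop
   vertex 1.5 0.9 2.9
   vertex 3.5 0.5 2.7
   vertex 0.3 2.5 2.4
  endloop
 endfacet
 facet normal -0.805 -0.508 0.306
  outer loop
   vertex 1.5 0.9 2.9
   vertex 0.3 2.5 2.4
   vertex 0.6 1.0 0.7
  endloop
 endfacet
 facet normal 0.974 0.096 0.203
  outer loop
   vertex 3.7 0.8 1.6
   vertex 3.7 2.7 0.7
   vertex 3.5 0.5 2.7
  endloop
 endfacet
 facet normal 0.013 -0.965 -0.261
  outer loop
   vertex 3.7 0.8 1.6
   vertex 3.5 0.5 2.7
   vertex 0.6 1.0 0.7
  endloop
 endfacet
 facet normal -0.056 -0.350 -0.935
  outer loop
   vertex 3.1 2.2 0.1
   vertex 0.6 1.0 0.7
   vertex 0.4 2.9 0.0
  endloop
 endfacet
 facet normal 0.344 0.523 -0.780
  outer loop
   vertex 3.1 2.2 0.1
   vertex 1.8 3.8 0.6
   vertex 3.7 2.7 0.7
  endloop
 endfacet
 facet normal 0.136 0.394 -0.909
  outer loop
   vertex 3.1 2.2 0.1
   vertex 0.4 2.9 0.0
   vertex 1.8 3.8 0.6
  endloop
 endfacet
 facet normal 0.783 -0.266 -0.562
  outer loop
   vertex 3.1 2.2 0.1
   vertex 3.7 2.7 0.7
   vertex 3.7 0.8 1.6
  endloop
 endfacet
 facet normal 0.161 -0.689 -0.707
  outer loop
   vertex 3.1 2.2 0.1
   vertex 3.7 0.8 1.6
   vertex 0.6 1.0 0.7
  endloop
 endfacet
 facet normal 0.000 -0.970 -0.243
  outer loop
   vertex 1.6 0.6 2.3
   vertex 0.6 1.0 0.7
   vertex 3.5 0.5 2.7
  endloop
 endfacet
 facet normal -0.137 -0.895 0.425
  outer loop
   vertex 1.6 0.6 2.3
   vertex 3.5 0.5 2.7
   vertex 1.5 0.9 2.9
  endloop
 endfacet
 facet normal -0.667 -0.705 0.241
  outer loop
   vertex 1.6 0.6 2.3
   vertex 1.5 0.9 2.9
   vertex 0.6 1.0 0.7
  endloop
 endfacet
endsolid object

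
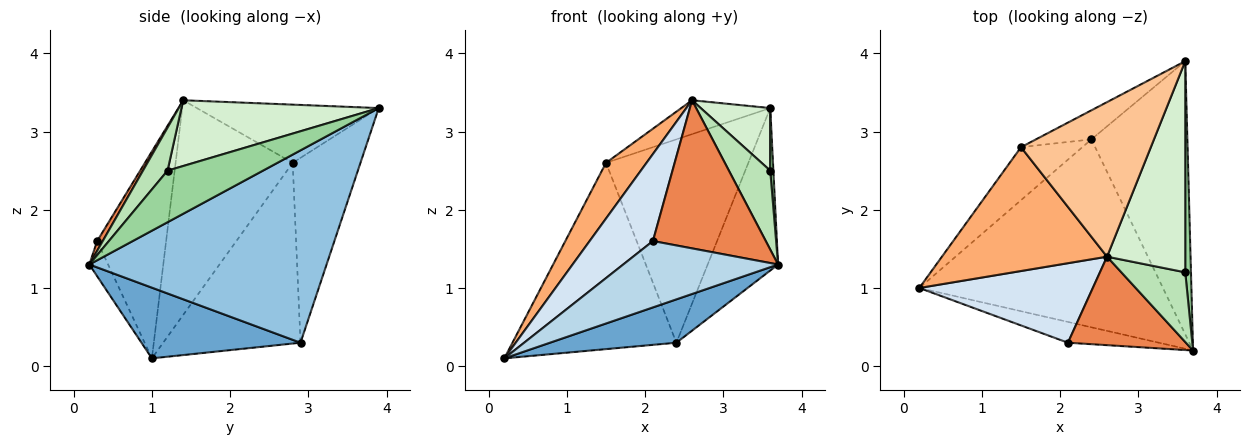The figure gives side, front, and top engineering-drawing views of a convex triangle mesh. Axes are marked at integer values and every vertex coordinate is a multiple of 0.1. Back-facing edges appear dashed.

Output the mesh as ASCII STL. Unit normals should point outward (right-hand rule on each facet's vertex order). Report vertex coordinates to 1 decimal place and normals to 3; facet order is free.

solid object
 facet normal 0.272 -0.216 -0.938
  outer loop
   vertex 2.4 2.9 0.3
   vertex 3.7 0.2 1.3
   vertex 0.2 1.0 0.1
  endloop
 endfacet
 facet normal 0.865 0.257 -0.431
  outer loop
   vertex 2.4 2.9 0.3
   vertex 3.6 3.9 3.3
   vertex 3.7 0.2 1.3
  endloop
 endfacet
 facet normal -0.115 -0.948 -0.297
  outer loop
   vertex 2.1 0.3 1.6
   vertex 0.2 1.0 0.1
   vertex 3.7 0.2 1.3
  endloop
 endfacet
 facet normal -0.627 -0.575 0.526
  outer loop
   vertex 2.1 0.3 1.6
   vertex 2.6 1.4 3.4
   vertex 0.2 1.0 0.1
  endloop
 endfacet
 facet normal 0.042 -0.858 0.512
  outer loop
   vertex 2.1 0.3 1.6
   vertex 3.7 0.2 1.3
   vertex 2.6 1.4 3.4
  endloop
 endfacet
 facet normal -0.764 -0.265 0.588
  outer loop
   vertex 1.5 2.8 2.6
   vertex 0.2 1.0 0.1
   vertex 2.6 1.4 3.4
  endloop
 endfacet
 facet normal -0.401 0.196 0.895
  outer loop
   vertex 1.5 2.8 2.6
   vertex 2.6 1.4 3.4
   vertex 3.6 3.9 3.3
  endloop
 endfacet
 facet normal -0.627 0.749 -0.213
  outer loop
   vertex 1.5 2.8 2.6
   vertex 2.4 2.9 0.3
   vertex 0.2 1.0 0.1
  endloop
 endfacet
 facet normal -0.426 0.895 -0.128
  outer loop
   vertex 1.5 2.8 2.6
   vertex 3.6 3.9 3.3
   vertex 2.4 2.9 0.3
  endloop
 endfacet
 facet normal 0.993 -0.033 0.110
  outer loop
   vertex 3.6 1.2 2.5
   vertex 3.7 0.2 1.3
   vertex 3.6 3.9 3.3
  endloop
 endfacet
 facet normal 0.407 -0.685 0.605
  outer loop
   vertex 3.6 1.2 2.5
   vertex 2.6 1.4 3.4
   vertex 3.7 0.2 1.3
  endloop
 endfacet
 facet normal 0.628 -0.221 0.746
  outer loop
   vertex 3.6 1.2 2.5
   vertex 3.6 3.9 3.3
   vertex 2.6 1.4 3.4
  endloop
 endfacet
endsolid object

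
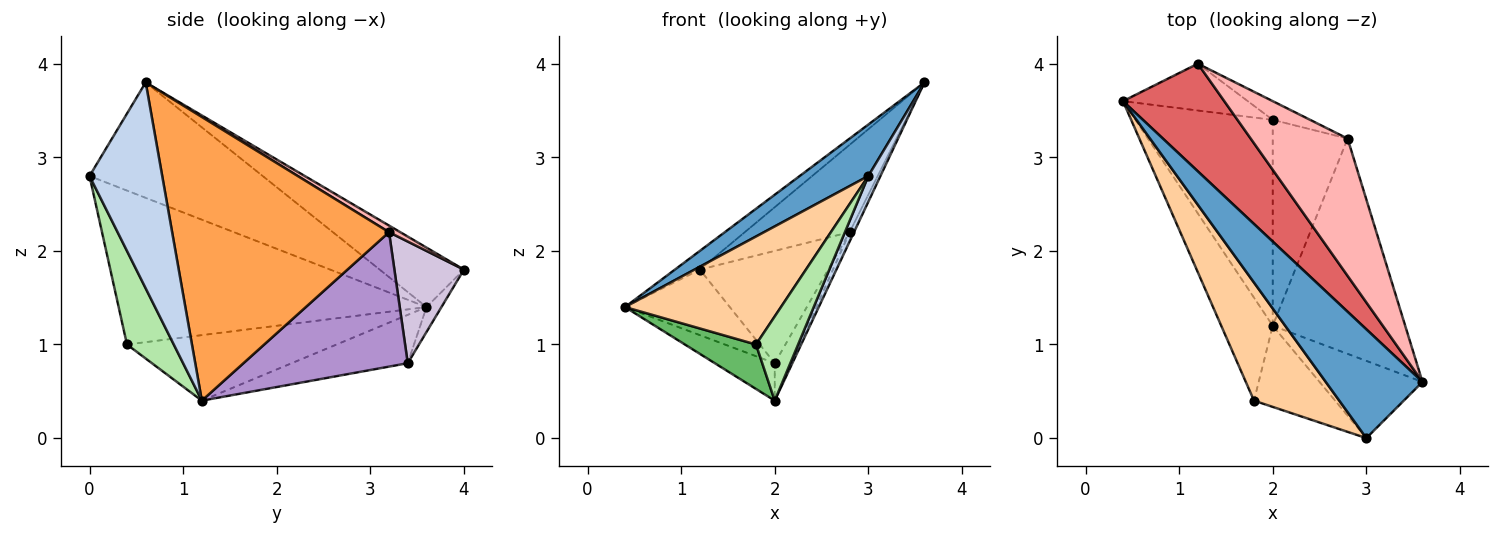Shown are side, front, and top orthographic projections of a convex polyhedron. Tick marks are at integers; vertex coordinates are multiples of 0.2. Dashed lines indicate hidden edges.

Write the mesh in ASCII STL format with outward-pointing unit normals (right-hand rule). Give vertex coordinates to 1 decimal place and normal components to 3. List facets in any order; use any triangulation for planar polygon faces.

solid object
 facet normal -0.733 -0.291 0.614
  outer loop
   vertex 3.0 0.0 2.8
   vertex 3.6 0.6 3.8
   vertex 0.4 3.6 1.4
  endloop
 endfacet
 facet normal 0.885 -0.147 -0.442
  outer loop
   vertex 2.0 1.2 0.4
   vertex 3.6 0.6 3.8
   vertex 3.0 0.0 2.8
  endloop
 endfacet
 facet normal 0.906 0.018 -0.423
  outer loop
   vertex 2.8 3.2 2.2
   vertex 3.6 0.6 3.8
   vertex 2.0 1.2 0.4
  endloop
 endfacet
 facet normal -0.800 -0.405 0.443
  outer loop
   vertex 1.8 0.4 1.0
   vertex 3.0 0.0 2.8
   vertex 0.4 3.6 1.4
  endloop
 endfacet
 facet normal -0.760 -0.258 -0.597
  outer loop
   vertex 1.8 0.4 1.0
   vertex 0.4 3.6 1.4
   vertex 2.0 1.2 0.4
  endloop
 endfacet
 facet normal 0.625 -0.562 -0.542
  outer loop
   vertex 1.8 0.4 1.0
   vertex 2.0 1.2 0.4
   vertex 3.0 0.0 2.8
  endloop
 endfacet
 facet normal -0.501 0.148 0.853
  outer loop
   vertex 1.2 4.0 1.8
   vertex 0.4 3.6 1.4
   vertex 3.6 0.6 3.8
  endloop
 endfacet
 facet normal 0.057 0.536 0.842
  outer loop
   vertex 1.2 4.0 1.8
   vertex 3.6 0.6 3.8
   vertex 2.8 3.2 2.2
  endloop
 endfacet
 facet normal 0.870 0.088 -0.485
  outer loop
   vertex 2.0 3.4 0.8
   vertex 2.8 3.2 2.2
   vertex 2.0 1.2 0.4
  endloop
 endfacet
 facet normal 0.471 0.870 -0.145
  outer loop
   vertex 2.0 3.4 0.8
   vertex 1.2 4.0 1.8
   vertex 2.8 3.2 2.2
  endloop
 endfacet
 facet normal -0.327 0.169 -0.930
  outer loop
   vertex 2.0 3.4 0.8
   vertex 2.0 1.2 0.4
   vertex 0.4 3.6 1.4
  endloop
 endfacet
 facet normal -0.115 0.808 -0.577
  outer loop
   vertex 2.0 3.4 0.8
   vertex 0.4 3.6 1.4
   vertex 1.2 4.0 1.8
  endloop
 endfacet
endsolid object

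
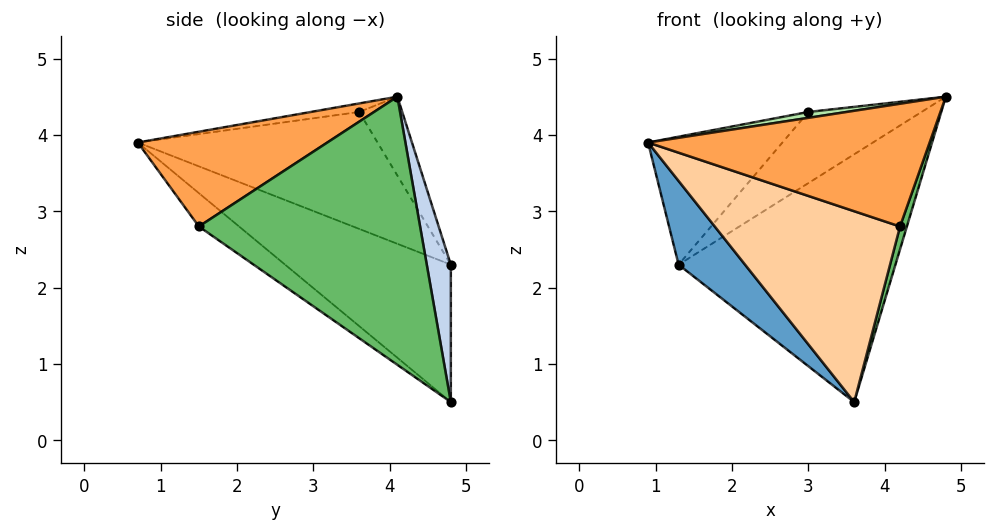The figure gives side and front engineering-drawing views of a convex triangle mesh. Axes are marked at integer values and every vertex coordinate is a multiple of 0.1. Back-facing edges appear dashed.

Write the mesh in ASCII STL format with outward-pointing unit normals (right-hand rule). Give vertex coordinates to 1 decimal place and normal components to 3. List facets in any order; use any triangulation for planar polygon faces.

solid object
 facet normal -0.598 -0.240 -0.764
  outer loop
   vertex 3.6 4.8 0.5
   vertex 0.9 0.7 3.9
   vertex 1.3 4.8 2.3
  endloop
 endfacet
 facet normal 0.109 0.984 0.139
  outer loop
   vertex 3.6 4.8 0.5
   vertex 1.3 4.8 2.3
   vertex 4.8 4.1 4.5
  endloop
 endfacet
 facet normal 0.381 -0.566 0.731
  outer loop
   vertex 4.2 1.5 2.8
   vertex 4.8 4.1 4.5
   vertex 0.9 0.7 3.9
  endloop
 endfacet
 facet normal -0.126 -0.583 -0.803
  outer loop
   vertex 4.2 1.5 2.8
   vertex 0.9 0.7 3.9
   vertex 3.6 4.8 0.5
  endloop
 endfacet
 facet normal 0.956 -0.030 -0.292
  outer loop
   vertex 4.2 1.5 2.8
   vertex 3.6 4.8 0.5
   vertex 4.8 4.1 4.5
  endloop
 endfacet
 facet normal -0.091 -0.071 0.993
  outer loop
   vertex 3.0 3.6 4.3
   vertex 0.9 0.7 3.9
   vertex 4.8 4.1 4.5
  endloop
 endfacet
 facet normal -0.606 0.340 0.719
  outer loop
   vertex 3.0 3.6 4.3
   vertex 1.3 4.8 2.3
   vertex 0.9 0.7 3.9
  endloop
 endfacet
 facet normal -0.269 0.708 0.653
  outer loop
   vertex 3.0 3.6 4.3
   vertex 4.8 4.1 4.5
   vertex 1.3 4.8 2.3
  endloop
 endfacet
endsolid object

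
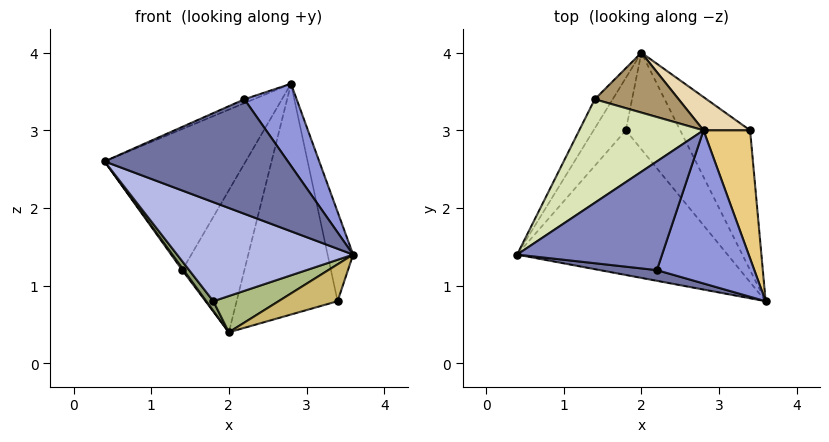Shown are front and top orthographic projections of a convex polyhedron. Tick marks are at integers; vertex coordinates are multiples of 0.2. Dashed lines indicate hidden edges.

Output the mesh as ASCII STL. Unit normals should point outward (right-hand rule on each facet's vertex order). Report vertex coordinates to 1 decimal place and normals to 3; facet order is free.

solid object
 facet normal -0.150 -0.984 0.092
  outer loop
   vertex 2.2 1.2 3.4
   vertex 0.4 1.4 2.6
   vertex 3.6 0.8 1.4
  endloop
 endfacet
 facet normal -0.403 0.033 0.915
  outer loop
   vertex 2.2 1.2 3.4
   vertex 2.8 3.0 3.6
   vertex 0.4 1.4 2.6
  endloop
 endfacet
 facet normal 0.747 -0.314 0.586
  outer loop
   vertex 2.2 1.2 3.4
   vertex 3.6 0.8 1.4
   vertex 2.8 3.0 3.6
  endloop
 endfacet
 facet normal -0.384 -0.522 -0.762
  outer loop
   vertex 1.8 3.0 0.8
   vertex 3.6 0.8 1.4
   vertex 0.4 1.4 2.6
  endloop
 endfacet
 facet normal -0.726 -0.125 -0.676
  outer loop
   vertex 1.8 3.0 0.8
   vertex 0.4 1.4 2.6
   vertex 2.0 4.0 0.4
  endloop
 endfacet
 facet normal -0.116 -0.349 -0.930
  outer loop
   vertex 1.8 3.0 0.8
   vertex 2.0 4.0 0.4
   vertex 3.6 0.8 1.4
  endloop
 endfacet
 facet normal -0.784 -0.041 -0.619
  outer loop
   vertex 1.4 3.4 1.2
   vertex 2.0 4.0 0.4
   vertex 0.4 1.4 2.6
  endloop
 endfacet
 facet normal -0.617 0.634 0.466
  outer loop
   vertex 1.4 3.4 1.2
   vertex 0.4 1.4 2.6
   vertex 2.8 3.0 3.6
  endloop
 endfacet
 facet normal -0.374 0.855 0.361
  outer loop
   vertex 1.4 3.4 1.2
   vertex 2.8 3.0 3.6
   vertex 2.0 4.0 0.4
  endloop
 endfacet
 facet normal 0.094 -0.254 -0.963
  outer loop
   vertex 3.4 3.0 0.8
   vertex 3.6 0.8 1.4
   vertex 2.0 4.0 0.4
  endloop
 endfacet
 facet normal 0.968 0.145 0.207
  outer loop
   vertex 3.4 3.0 0.8
   vertex 2.8 3.0 3.6
   vertex 3.6 0.8 1.4
  endloop
 endfacet
 facet normal 0.554 0.824 0.119
  outer loop
   vertex 3.4 3.0 0.8
   vertex 2.0 4.0 0.4
   vertex 2.8 3.0 3.6
  endloop
 endfacet
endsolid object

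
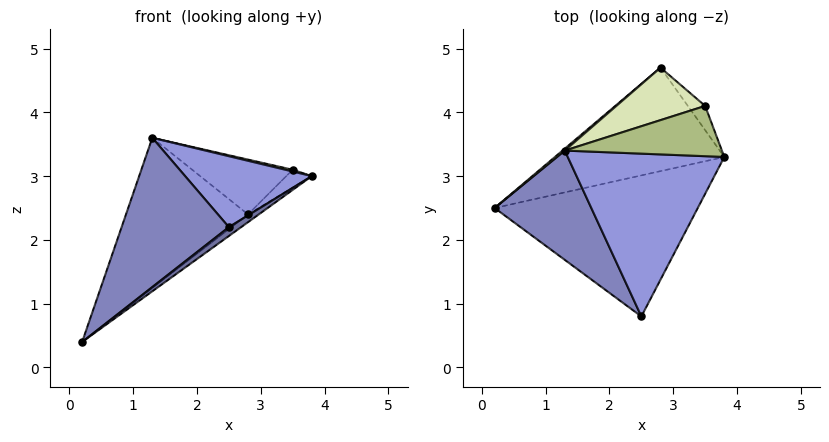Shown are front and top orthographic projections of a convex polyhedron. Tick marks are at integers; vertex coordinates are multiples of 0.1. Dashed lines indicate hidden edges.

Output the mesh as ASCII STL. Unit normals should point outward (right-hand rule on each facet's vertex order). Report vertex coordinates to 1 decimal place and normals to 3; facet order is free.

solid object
 facet normal 0.592 -0.051 -0.804
  outer loop
   vertex 2.5 0.8 2.2
   vertex 0.2 2.5 0.4
   vertex 3.8 3.3 3.0
  endloop
 endfacet
 facet normal -0.727 -0.554 0.406
  outer loop
   vertex 1.3 3.4 3.6
   vertex 0.2 2.5 0.4
   vertex 2.5 0.8 2.2
  endloop
 endfacet
 facet normal 0.200 -0.391 0.898
  outer loop
   vertex 1.3 3.4 3.6
   vertex 2.5 0.8 2.2
   vertex 3.8 3.3 3.0
  endloop
 endfacet
 facet normal 0.575 0.061 -0.816
  outer loop
   vertex 2.8 4.7 2.4
   vertex 3.8 3.3 3.0
   vertex 0.2 2.5 0.4
  endloop
 endfacet
 facet normal -0.650 0.760 0.010
  outer loop
   vertex 2.8 4.7 2.4
   vertex 0.2 2.5 0.4
   vertex 1.3 3.4 3.6
  endloop
 endfacet
 facet normal 0.232 -0.035 0.972
  outer loop
   vertex 3.5 4.1 3.1
   vertex 1.3 3.4 3.6
   vertex 3.8 3.3 3.0
  endloop
 endfacet
 facet normal 0.796 0.359 -0.488
  outer loop
   vertex 3.5 4.1 3.1
   vertex 3.8 3.3 3.0
   vertex 2.8 4.7 2.4
  endloop
 endfacet
 facet normal -0.072 0.720 0.690
  outer loop
   vertex 3.5 4.1 3.1
   vertex 2.8 4.7 2.4
   vertex 1.3 3.4 3.6
  endloop
 endfacet
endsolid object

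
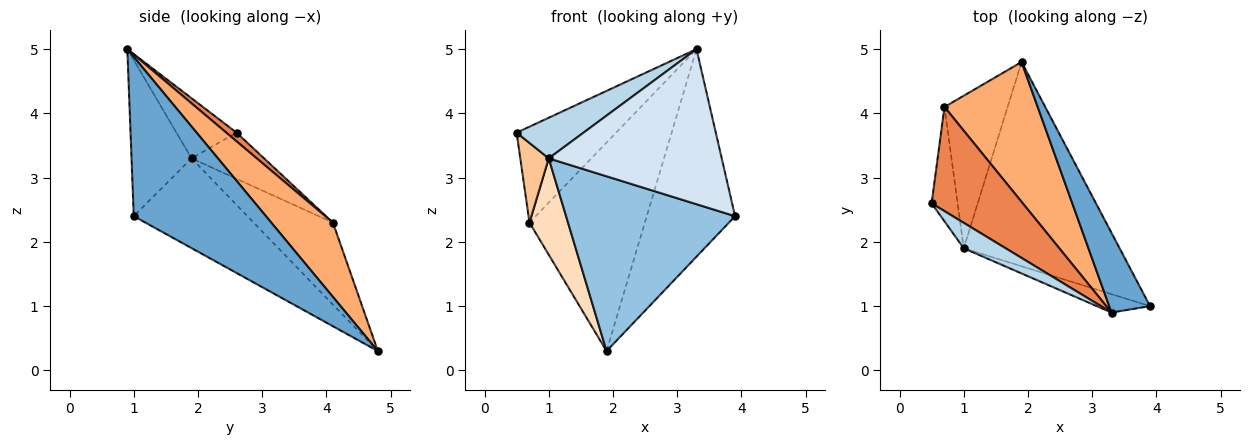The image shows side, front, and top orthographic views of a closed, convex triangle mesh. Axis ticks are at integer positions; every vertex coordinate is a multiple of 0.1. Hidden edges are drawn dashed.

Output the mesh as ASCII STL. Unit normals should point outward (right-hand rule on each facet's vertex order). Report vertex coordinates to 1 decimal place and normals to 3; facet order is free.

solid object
 facet normal 0.813 0.543 0.209
  outer loop
   vertex 3.3 0.9 5.0
   vertex 3.9 1.0 2.4
   vertex 1.9 4.8 0.3
  endloop
 endfacet
 facet normal -0.401 -0.596 -0.696
  outer loop
   vertex 1.0 1.9 3.3
   vertex 1.9 4.8 0.3
   vertex 3.9 1.0 2.4
  endloop
 endfacet
 facet normal -0.606 -0.674 0.423
  outer loop
   vertex 1.0 1.9 3.3
   vertex 3.3 0.9 5.0
   vertex 0.5 2.6 3.7
  endloop
 endfacet
 facet normal -0.326 -0.939 -0.111
  outer loop
   vertex 1.0 1.9 3.3
   vertex 3.9 1.0 2.4
   vertex 3.3 0.9 5.0
  endloop
 endfacet
 facet normal 0.070 0.676 0.734
  outer loop
   vertex 0.7 4.1 2.3
   vertex 0.5 2.6 3.7
   vertex 3.3 0.9 5.0
  endloop
 endfacet
 facet normal 0.406 0.759 0.509
  outer loop
   vertex 0.7 4.1 2.3
   vertex 3.3 0.9 5.0
   vertex 1.9 4.8 0.3
  endloop
 endfacet
 facet normal -0.824 -0.324 -0.464
  outer loop
   vertex 0.7 4.1 2.3
   vertex 1.0 1.9 3.3
   vertex 0.5 2.6 3.7
  endloop
 endfacet
 facet normal -0.739 -0.360 -0.569
  outer loop
   vertex 0.7 4.1 2.3
   vertex 1.9 4.8 0.3
   vertex 1.0 1.9 3.3
  endloop
 endfacet
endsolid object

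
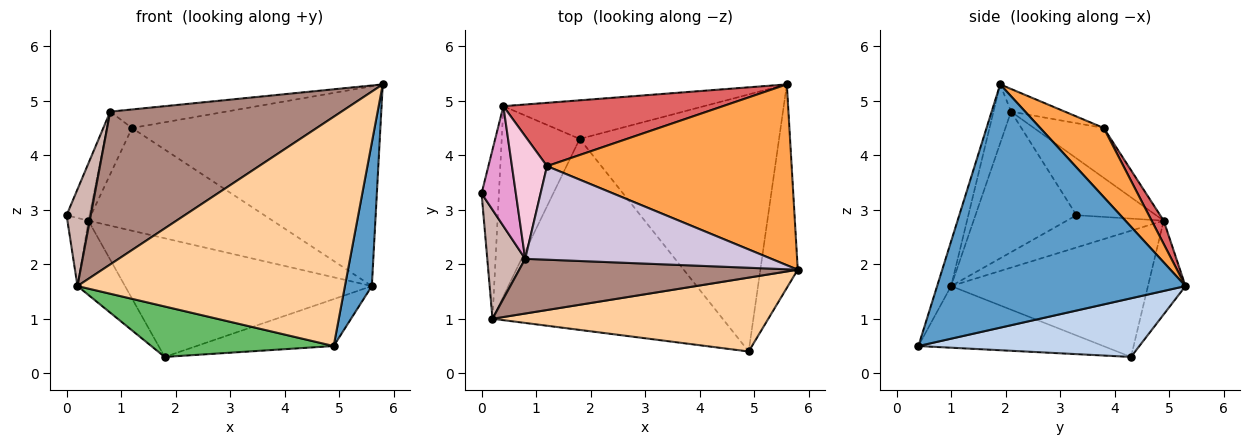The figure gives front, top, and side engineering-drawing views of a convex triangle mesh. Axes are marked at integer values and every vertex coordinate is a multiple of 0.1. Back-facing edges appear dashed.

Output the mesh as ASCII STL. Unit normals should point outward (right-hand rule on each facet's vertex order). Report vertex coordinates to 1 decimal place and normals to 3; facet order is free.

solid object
 facet normal 0.983 -0.107 -0.151
  outer loop
   vertex 4.9 0.4 0.5
   vertex 5.6 5.3 1.6
   vertex 5.8 1.9 5.3
  endloop
 endfacet
 facet normal 0.278 0.172 -0.945
  outer loop
   vertex 1.8 4.3 0.3
   vertex 5.6 5.3 1.6
   vertex 4.9 0.4 0.5
  endloop
 endfacet
 facet normal 0.186 0.728 0.659
  outer loop
   vertex 1.2 3.8 4.5
   vertex 5.8 1.9 5.3
   vertex 5.6 5.3 1.6
  endloop
 endfacet
 facet normal -0.050 -0.951 0.306
  outer loop
   vertex 0.2 1.0 1.6
   vertex 4.9 0.4 0.5
   vertex 5.8 1.9 5.3
  endloop
 endfacet
 facet normal -0.251 -0.247 -0.936
  outer loop
   vertex 0.2 1.0 1.6
   vertex 1.8 4.3 0.3
   vertex 4.9 0.4 0.5
  endloop
 endfacet
 facet normal -0.143 0.941 -0.306
  outer loop
   vertex 0.4 4.9 2.8
   vertex 5.6 5.3 1.6
   vertex 1.8 4.3 0.3
  endloop
 endfacet
 facet normal 0.056 0.850 0.524
  outer loop
   vertex 0.4 4.9 2.8
   vertex 1.2 3.8 4.5
   vertex 5.6 5.3 1.6
  endloop
 endfacet
 facet normal -0.865 0.187 -0.465
  outer loop
   vertex 0.4 4.9 2.8
   vertex 0.2 1.0 1.6
   vertex 0.0 3.3 2.9
  endloop
 endfacet
 facet normal -0.833 0.201 -0.515
  outer loop
   vertex 0.4 4.9 2.8
   vertex 1.8 4.3 0.3
   vertex 0.2 1.0 1.6
  endloop
 endfacet
 facet normal -0.090 0.194 0.977
  outer loop
   vertex 0.8 2.1 4.8
   vertex 5.8 1.9 5.3
   vertex 1.2 3.8 4.5
  endloop
 endfacet
 facet normal -0.071 -0.939 0.336
  outer loop
   vertex 0.8 2.1 4.8
   vertex 0.2 1.0 1.6
   vertex 5.8 1.9 5.3
  endloop
 endfacet
 facet normal -0.941 -0.225 0.254
  outer loop
   vertex 0.8 2.1 4.8
   vertex 0.0 3.3 2.9
   vertex 0.2 1.0 1.6
  endloop
 endfacet
 facet normal -0.832 0.239 0.501
  outer loop
   vertex 0.8 2.1 4.8
   vertex 0.4 4.9 2.8
   vertex 0.0 3.3 2.9
  endloop
 endfacet
 facet normal -0.785 0.282 0.552
  outer loop
   vertex 0.8 2.1 4.8
   vertex 1.2 3.8 4.5
   vertex 0.4 4.9 2.8
  endloop
 endfacet
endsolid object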